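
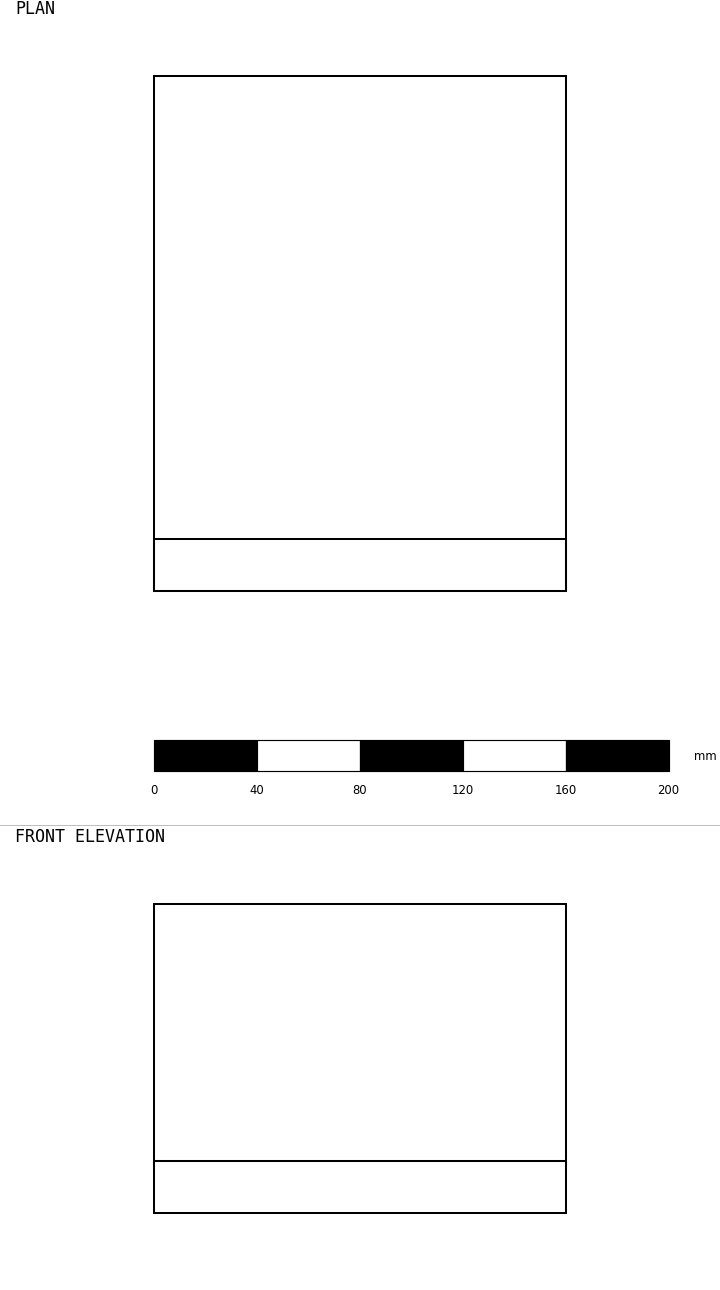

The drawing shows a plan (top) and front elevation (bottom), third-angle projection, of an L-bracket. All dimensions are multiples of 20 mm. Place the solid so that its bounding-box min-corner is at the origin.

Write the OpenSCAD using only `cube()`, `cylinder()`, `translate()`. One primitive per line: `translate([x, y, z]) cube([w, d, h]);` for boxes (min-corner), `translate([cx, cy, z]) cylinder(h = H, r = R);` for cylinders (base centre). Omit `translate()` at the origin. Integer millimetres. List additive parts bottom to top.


cube([160, 200, 20]);
translate([0, 0, 20]) cube([160, 20, 100]);


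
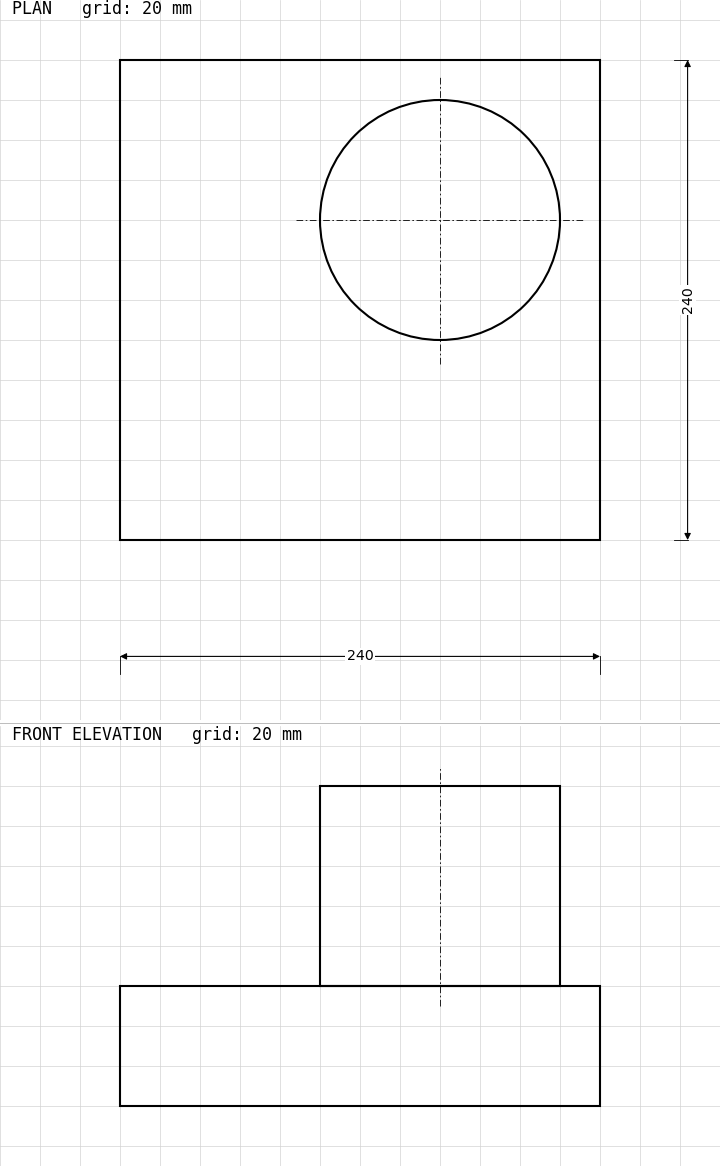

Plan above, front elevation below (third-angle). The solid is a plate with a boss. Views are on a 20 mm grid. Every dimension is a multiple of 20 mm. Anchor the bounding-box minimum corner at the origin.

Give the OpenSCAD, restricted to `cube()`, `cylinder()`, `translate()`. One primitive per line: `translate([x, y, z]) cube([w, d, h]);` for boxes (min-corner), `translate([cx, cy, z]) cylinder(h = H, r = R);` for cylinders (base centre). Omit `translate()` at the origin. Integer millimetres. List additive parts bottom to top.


cube([240, 240, 60]);
translate([160, 160, 60]) cylinder(h = 100, r = 60);


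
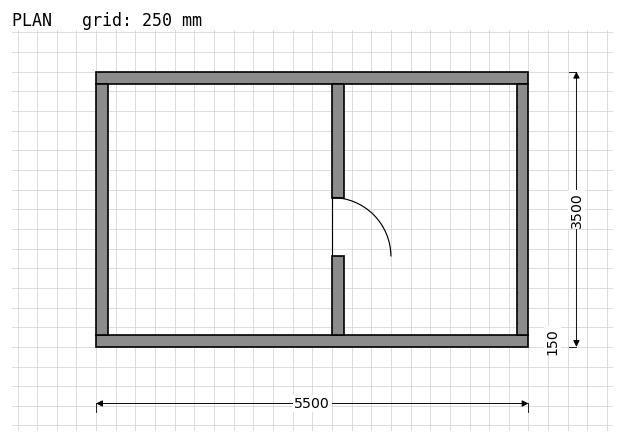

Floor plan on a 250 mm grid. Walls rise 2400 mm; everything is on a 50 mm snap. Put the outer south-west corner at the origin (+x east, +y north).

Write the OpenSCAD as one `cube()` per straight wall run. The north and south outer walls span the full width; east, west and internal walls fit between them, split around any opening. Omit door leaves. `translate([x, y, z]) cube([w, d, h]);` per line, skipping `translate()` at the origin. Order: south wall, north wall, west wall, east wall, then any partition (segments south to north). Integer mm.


cube([5500, 150, 2400]);
translate([0, 3350, 0]) cube([5500, 150, 2400]);
translate([0, 150, 0]) cube([150, 3200, 2400]);
translate([5350, 150, 0]) cube([150, 3200, 2400]);
translate([3000, 150, 0]) cube([150, 1000, 2400]);
translate([3000, 1900, 0]) cube([150, 1450, 2400]);


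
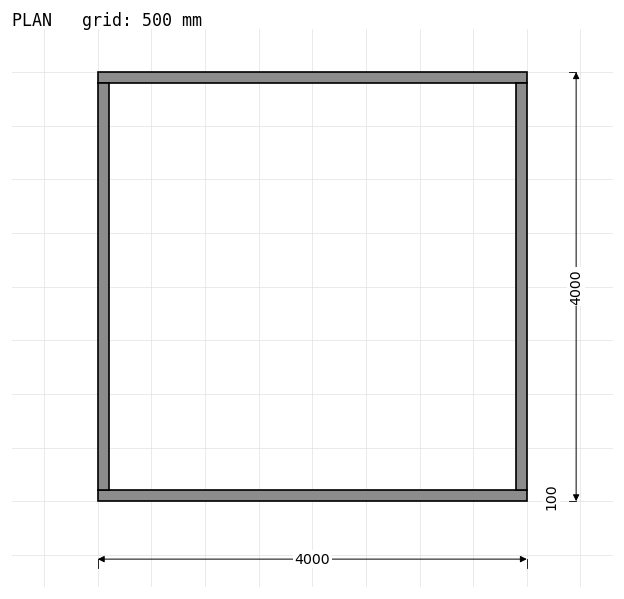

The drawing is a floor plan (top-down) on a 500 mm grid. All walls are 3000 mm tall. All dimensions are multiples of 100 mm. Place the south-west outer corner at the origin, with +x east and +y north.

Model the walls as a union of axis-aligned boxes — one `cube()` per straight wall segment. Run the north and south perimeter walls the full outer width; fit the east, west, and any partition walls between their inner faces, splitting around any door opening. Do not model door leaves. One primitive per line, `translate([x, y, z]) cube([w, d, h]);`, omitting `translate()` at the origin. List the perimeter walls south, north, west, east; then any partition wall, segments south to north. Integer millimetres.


cube([4000, 100, 3000]);
translate([0, 3900, 0]) cube([4000, 100, 3000]);
translate([0, 100, 0]) cube([100, 3800, 3000]);
translate([3900, 100, 0]) cube([100, 3800, 3000]);


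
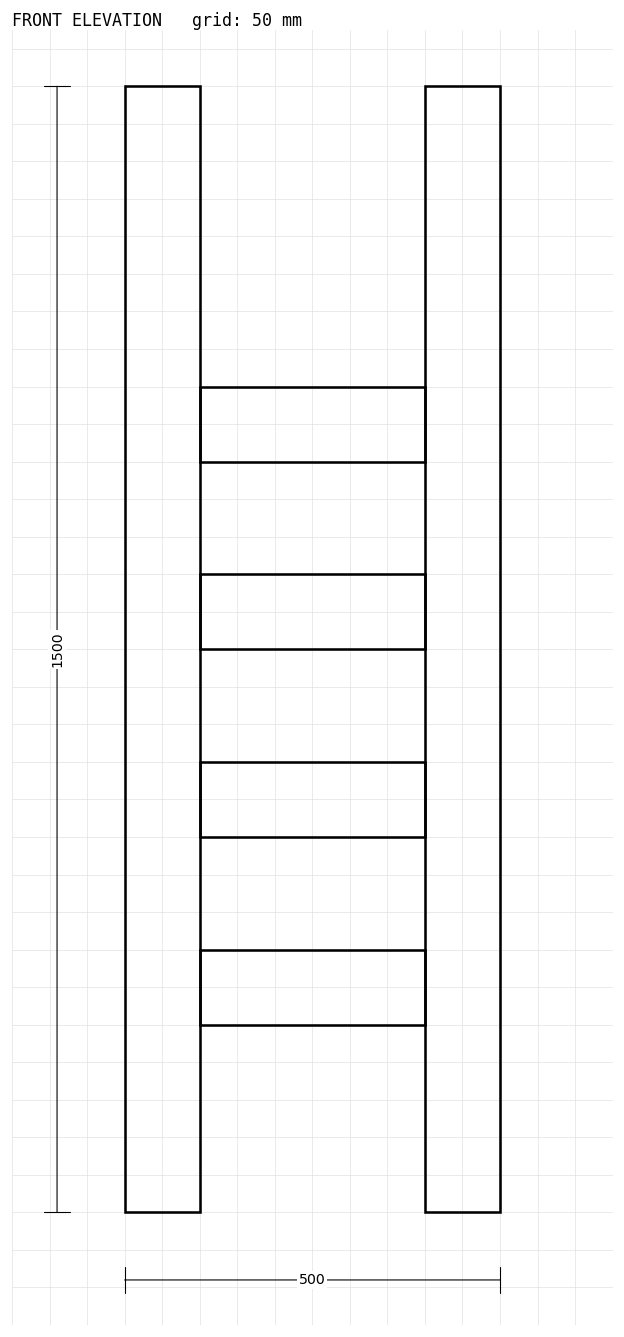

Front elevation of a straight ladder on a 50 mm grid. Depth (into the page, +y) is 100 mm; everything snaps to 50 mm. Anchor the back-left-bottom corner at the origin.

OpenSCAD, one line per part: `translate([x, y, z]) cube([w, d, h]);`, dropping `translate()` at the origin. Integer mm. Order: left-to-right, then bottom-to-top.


cube([100, 100, 1500]);
translate([100, 0, 250]) cube([300, 100, 100]);
translate([100, 0, 500]) cube([300, 100, 100]);
translate([100, 0, 750]) cube([300, 100, 100]);
translate([100, 0, 1000]) cube([300, 100, 100]);
translate([400, 0, 0]) cube([100, 100, 1500]);


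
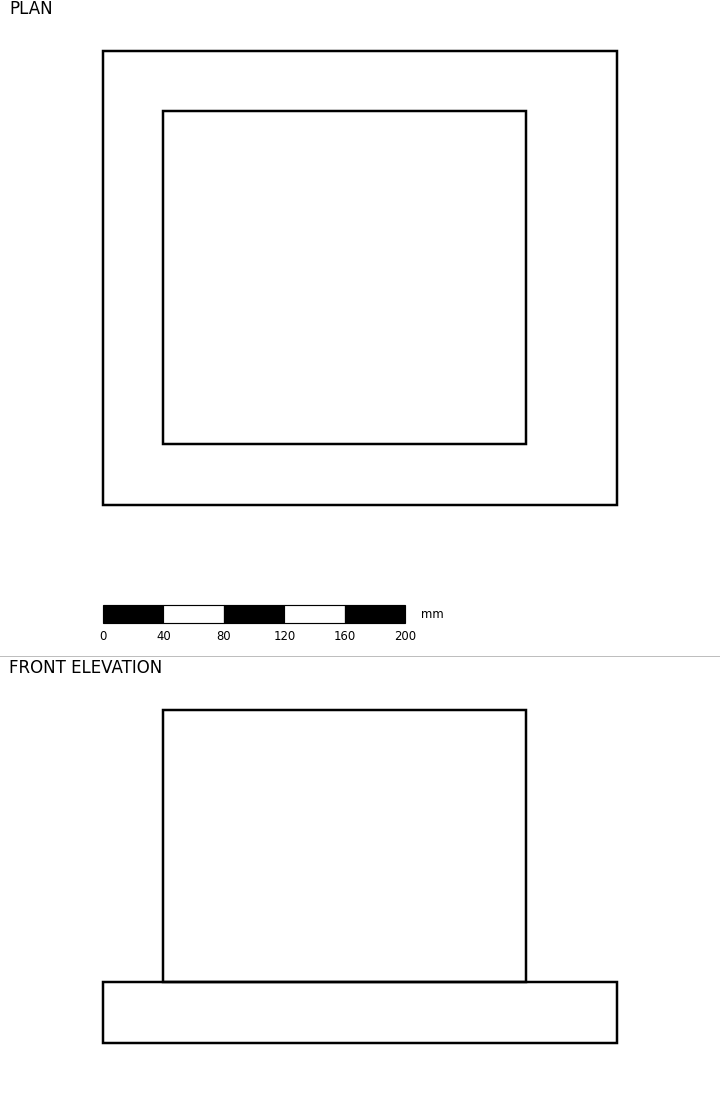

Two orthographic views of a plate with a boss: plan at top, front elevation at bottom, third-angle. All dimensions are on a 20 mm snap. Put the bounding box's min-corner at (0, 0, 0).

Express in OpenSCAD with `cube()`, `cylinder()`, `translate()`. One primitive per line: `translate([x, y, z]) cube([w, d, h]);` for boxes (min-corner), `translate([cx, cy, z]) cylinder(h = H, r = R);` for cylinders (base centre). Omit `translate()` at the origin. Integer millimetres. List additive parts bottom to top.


cube([340, 300, 40]);
translate([40, 40, 40]) cube([240, 220, 180]);


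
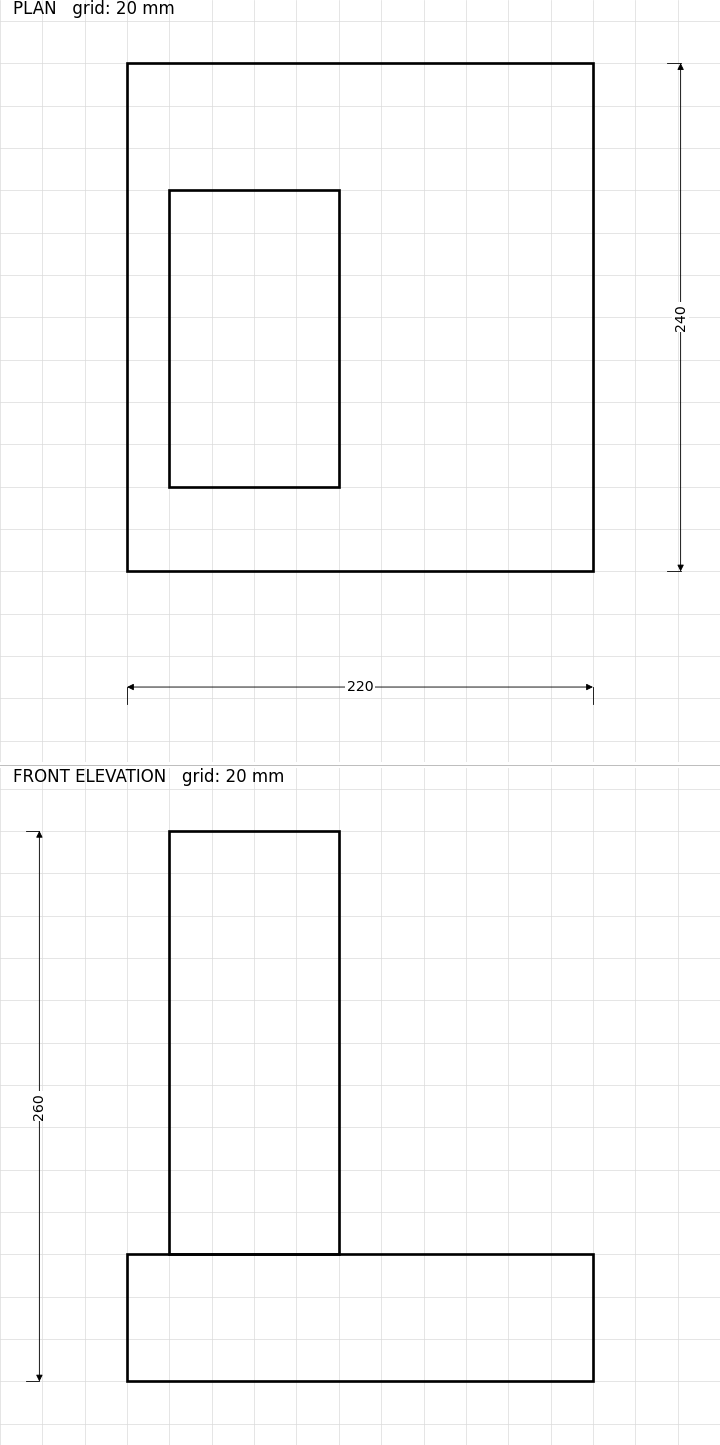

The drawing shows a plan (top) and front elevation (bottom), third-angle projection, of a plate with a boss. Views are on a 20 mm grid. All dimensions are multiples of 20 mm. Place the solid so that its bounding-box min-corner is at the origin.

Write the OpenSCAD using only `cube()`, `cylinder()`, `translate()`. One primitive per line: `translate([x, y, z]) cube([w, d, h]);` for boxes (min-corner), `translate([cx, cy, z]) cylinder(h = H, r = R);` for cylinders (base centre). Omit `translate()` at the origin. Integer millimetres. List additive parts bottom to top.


cube([220, 240, 60]);
translate([20, 40, 60]) cube([80, 140, 200]);


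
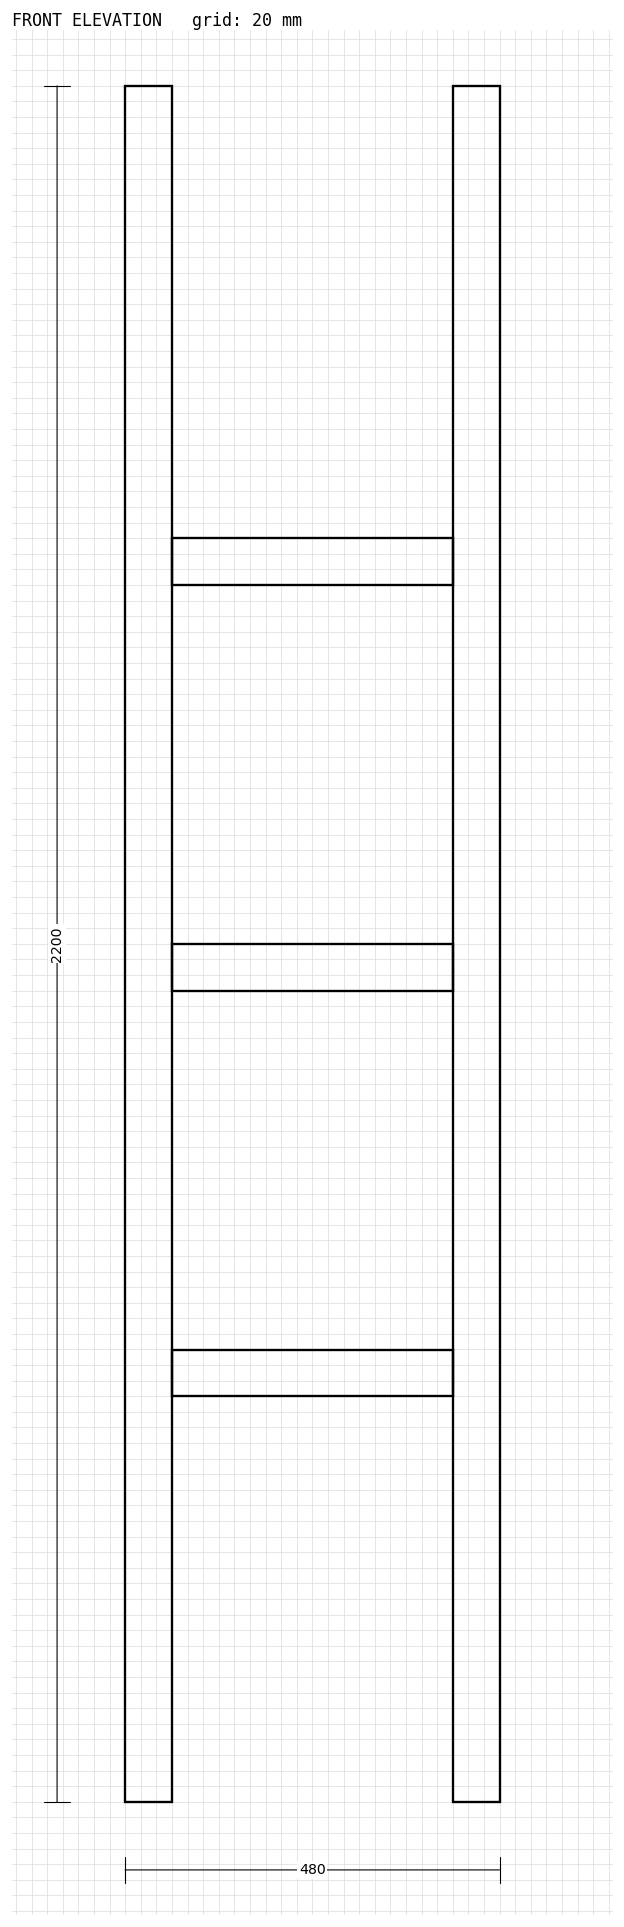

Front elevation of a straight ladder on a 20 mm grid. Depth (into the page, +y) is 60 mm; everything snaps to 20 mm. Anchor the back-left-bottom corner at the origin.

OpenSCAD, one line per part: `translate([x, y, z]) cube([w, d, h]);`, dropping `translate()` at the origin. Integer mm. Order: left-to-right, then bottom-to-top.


cube([60, 60, 2200]);
translate([60, 0, 520]) cube([360, 60, 60]);
translate([60, 0, 1040]) cube([360, 60, 60]);
translate([60, 0, 1560]) cube([360, 60, 60]);
translate([420, 0, 0]) cube([60, 60, 2200]);


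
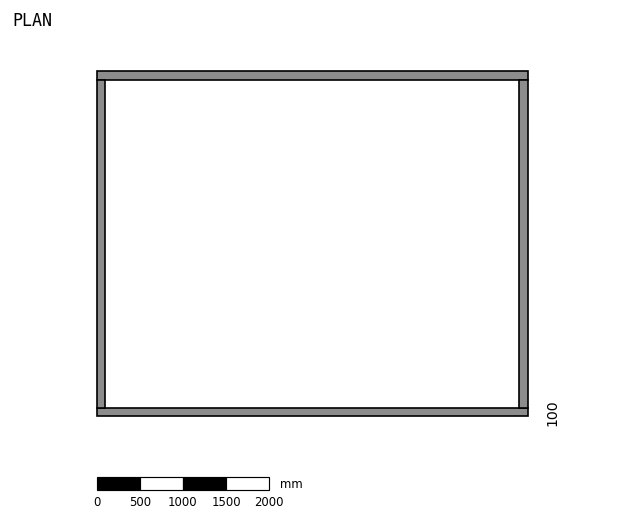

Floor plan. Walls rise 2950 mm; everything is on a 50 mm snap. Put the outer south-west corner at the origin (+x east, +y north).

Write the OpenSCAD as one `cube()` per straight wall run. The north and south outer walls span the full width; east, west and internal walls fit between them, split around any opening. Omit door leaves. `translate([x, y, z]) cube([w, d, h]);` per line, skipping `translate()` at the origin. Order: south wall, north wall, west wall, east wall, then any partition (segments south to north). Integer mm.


cube([5000, 100, 2950]);
translate([0, 3900, 0]) cube([5000, 100, 2950]);
translate([0, 100, 0]) cube([100, 3800, 2950]);
translate([4900, 100, 0]) cube([100, 3800, 2950]);


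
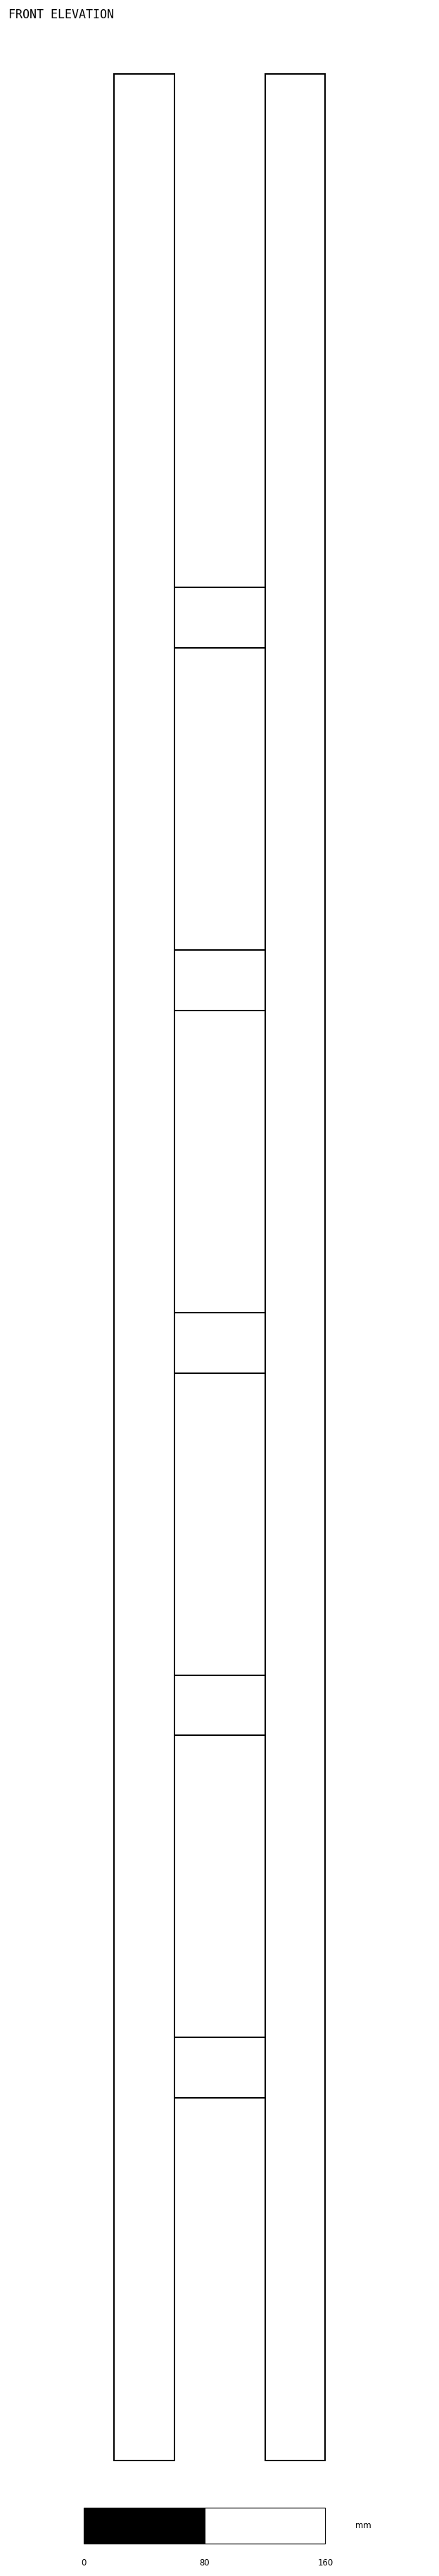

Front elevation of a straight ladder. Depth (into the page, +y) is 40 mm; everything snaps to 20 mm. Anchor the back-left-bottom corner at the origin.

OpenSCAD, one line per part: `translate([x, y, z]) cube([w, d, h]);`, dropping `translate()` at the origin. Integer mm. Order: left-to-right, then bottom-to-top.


cube([40, 40, 1580]);
translate([40, 0, 240]) cube([60, 40, 40]);
translate([40, 0, 480]) cube([60, 40, 40]);
translate([40, 0, 720]) cube([60, 40, 40]);
translate([40, 0, 960]) cube([60, 40, 40]);
translate([40, 0, 1200]) cube([60, 40, 40]);
translate([100, 0, 0]) cube([40, 40, 1580]);


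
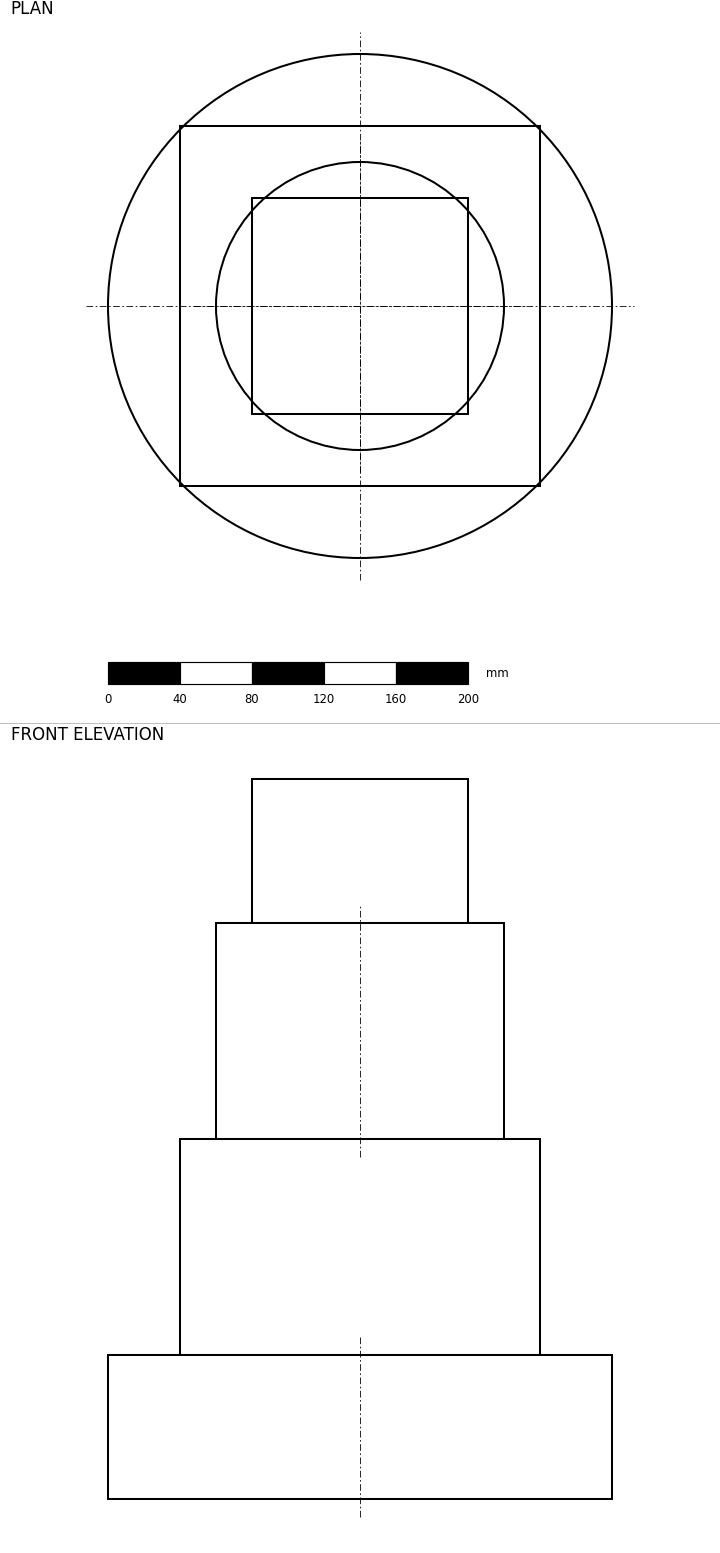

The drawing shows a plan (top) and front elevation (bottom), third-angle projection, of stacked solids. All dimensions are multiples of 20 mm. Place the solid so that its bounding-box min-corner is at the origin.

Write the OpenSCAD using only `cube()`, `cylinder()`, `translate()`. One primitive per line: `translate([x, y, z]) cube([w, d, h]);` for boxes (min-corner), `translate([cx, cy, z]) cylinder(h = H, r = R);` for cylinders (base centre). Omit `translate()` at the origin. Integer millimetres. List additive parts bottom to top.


translate([140, 140, 0]) cylinder(h = 80, r = 140);
translate([40, 40, 80]) cube([200, 200, 120]);
translate([140, 140, 200]) cylinder(h = 120, r = 80);
translate([80, 80, 320]) cube([120, 120, 80]);


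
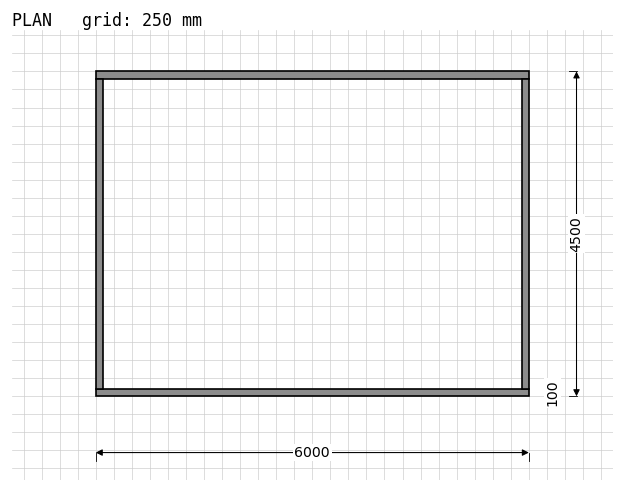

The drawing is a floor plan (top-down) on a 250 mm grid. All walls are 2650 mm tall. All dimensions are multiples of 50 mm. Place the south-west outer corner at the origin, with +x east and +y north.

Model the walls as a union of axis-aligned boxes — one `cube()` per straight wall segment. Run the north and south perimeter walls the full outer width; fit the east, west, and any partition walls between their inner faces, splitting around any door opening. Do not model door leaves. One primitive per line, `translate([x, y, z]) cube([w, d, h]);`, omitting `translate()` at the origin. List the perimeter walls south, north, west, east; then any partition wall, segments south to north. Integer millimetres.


cube([6000, 100, 2650]);
translate([0, 4400, 0]) cube([6000, 100, 2650]);
translate([0, 100, 0]) cube([100, 4300, 2650]);
translate([5900, 100, 0]) cube([100, 4300, 2650]);


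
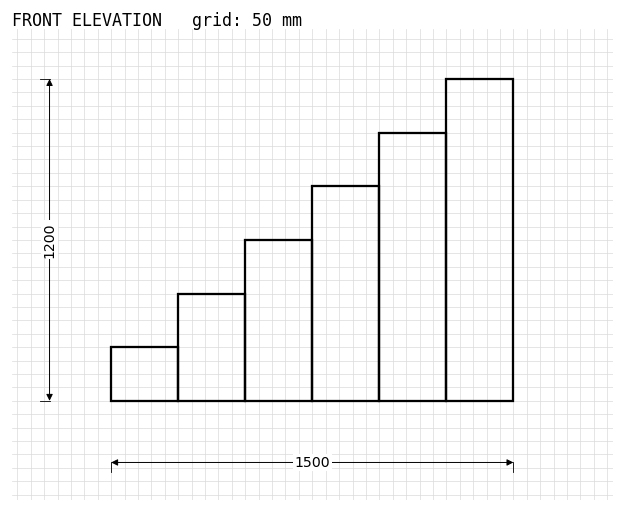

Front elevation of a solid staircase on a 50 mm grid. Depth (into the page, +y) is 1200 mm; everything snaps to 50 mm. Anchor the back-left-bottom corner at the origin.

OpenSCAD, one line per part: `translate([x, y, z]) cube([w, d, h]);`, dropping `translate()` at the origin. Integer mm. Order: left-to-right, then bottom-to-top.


cube([250, 1200, 200]);
translate([250, 0, 0]) cube([250, 1200, 400]);
translate([500, 0, 0]) cube([250, 1200, 600]);
translate([750, 0, 0]) cube([250, 1200, 800]);
translate([1000, 0, 0]) cube([250, 1200, 1000]);
translate([1250, 0, 0]) cube([250, 1200, 1200]);


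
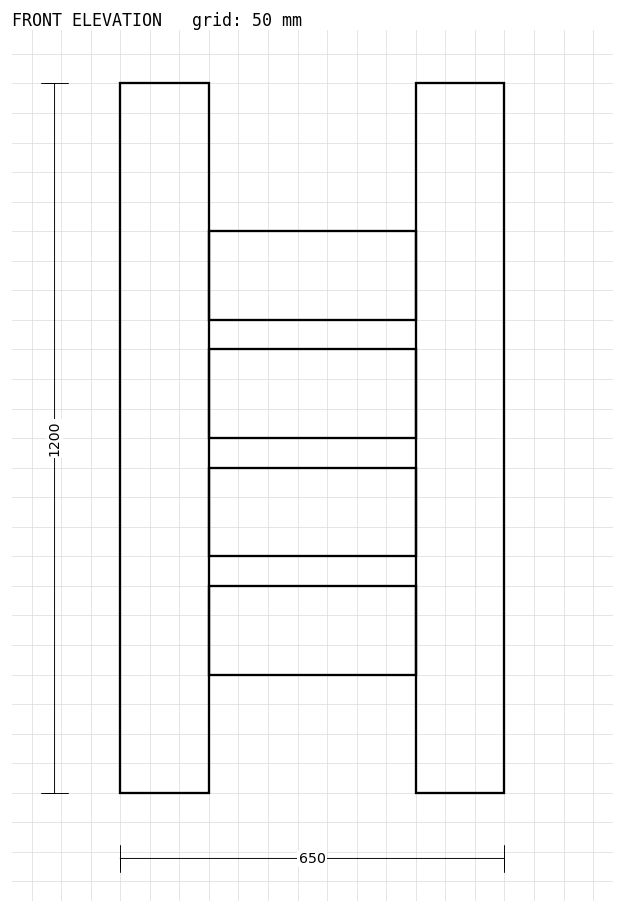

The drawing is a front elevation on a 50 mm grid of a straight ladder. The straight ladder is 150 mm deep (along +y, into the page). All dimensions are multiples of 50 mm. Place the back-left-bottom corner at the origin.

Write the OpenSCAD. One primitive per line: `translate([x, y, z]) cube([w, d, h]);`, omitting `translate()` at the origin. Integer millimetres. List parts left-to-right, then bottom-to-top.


cube([150, 150, 1200]);
translate([150, 0, 200]) cube([350, 150, 150]);
translate([150, 0, 400]) cube([350, 150, 150]);
translate([150, 0, 600]) cube([350, 150, 150]);
translate([150, 0, 800]) cube([350, 150, 150]);
translate([500, 0, 0]) cube([150, 150, 1200]);


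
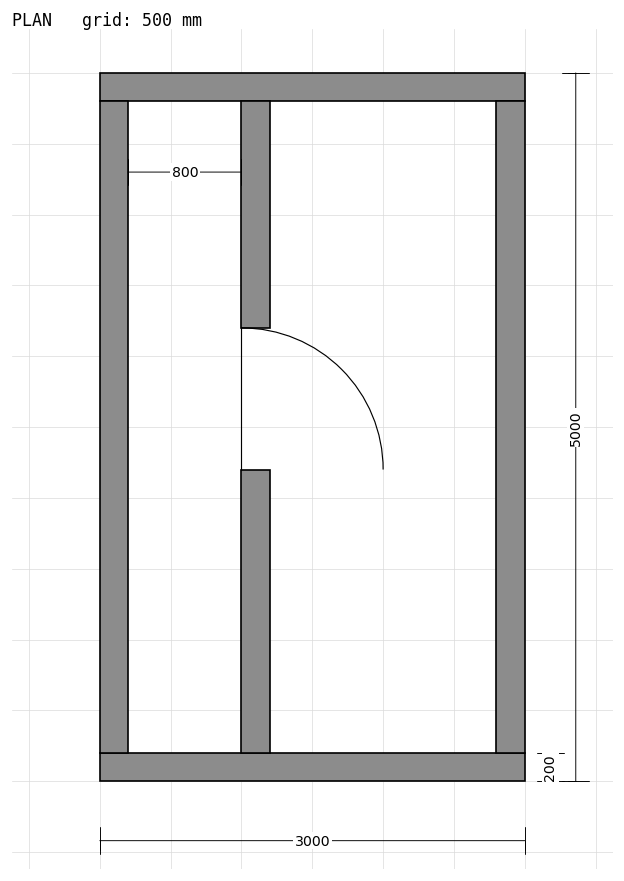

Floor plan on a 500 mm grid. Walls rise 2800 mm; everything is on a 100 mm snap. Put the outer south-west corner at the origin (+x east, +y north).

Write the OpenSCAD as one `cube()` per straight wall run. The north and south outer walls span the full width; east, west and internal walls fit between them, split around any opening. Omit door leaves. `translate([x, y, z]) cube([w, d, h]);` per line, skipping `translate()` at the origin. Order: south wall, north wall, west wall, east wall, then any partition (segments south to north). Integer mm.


cube([3000, 200, 2800]);
translate([0, 4800, 0]) cube([3000, 200, 2800]);
translate([0, 200, 0]) cube([200, 4600, 2800]);
translate([2800, 200, 0]) cube([200, 4600, 2800]);
translate([1000, 200, 0]) cube([200, 2000, 2800]);
translate([1000, 3200, 0]) cube([200, 1600, 2800]);


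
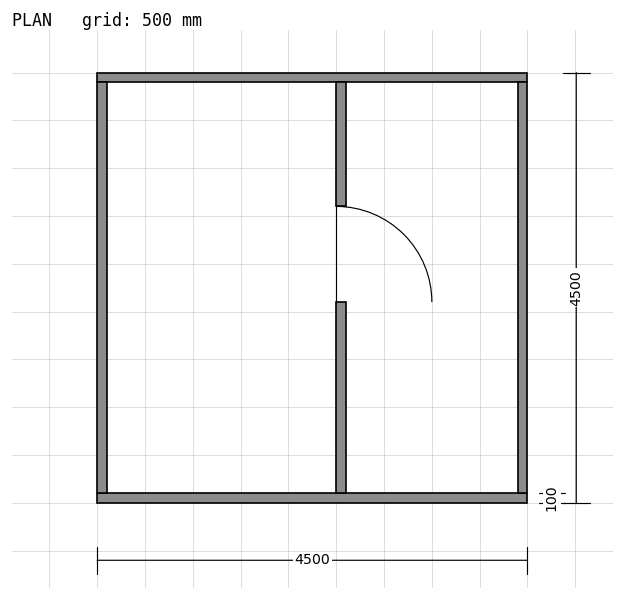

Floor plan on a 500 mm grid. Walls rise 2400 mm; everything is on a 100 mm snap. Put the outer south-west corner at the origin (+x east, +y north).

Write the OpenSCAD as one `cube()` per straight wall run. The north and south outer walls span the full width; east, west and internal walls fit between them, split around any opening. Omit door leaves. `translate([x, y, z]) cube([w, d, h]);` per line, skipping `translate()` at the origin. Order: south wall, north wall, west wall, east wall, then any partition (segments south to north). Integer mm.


cube([4500, 100, 2400]);
translate([0, 4400, 0]) cube([4500, 100, 2400]);
translate([0, 100, 0]) cube([100, 4300, 2400]);
translate([4400, 100, 0]) cube([100, 4300, 2400]);
translate([2500, 100, 0]) cube([100, 2000, 2400]);
translate([2500, 3100, 0]) cube([100, 1300, 2400]);


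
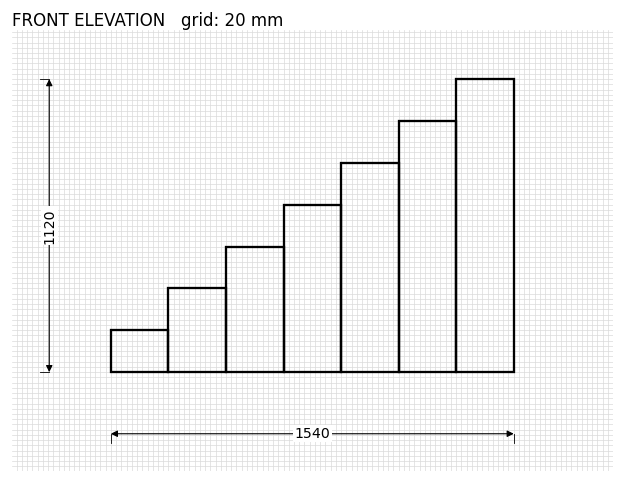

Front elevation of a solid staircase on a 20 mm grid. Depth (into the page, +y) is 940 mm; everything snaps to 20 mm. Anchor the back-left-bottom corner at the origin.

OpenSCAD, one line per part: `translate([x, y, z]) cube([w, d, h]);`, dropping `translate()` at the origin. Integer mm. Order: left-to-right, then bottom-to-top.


cube([220, 940, 160]);
translate([220, 0, 0]) cube([220, 940, 320]);
translate([440, 0, 0]) cube([220, 940, 480]);
translate([660, 0, 0]) cube([220, 940, 640]);
translate([880, 0, 0]) cube([220, 940, 800]);
translate([1100, 0, 0]) cube([220, 940, 960]);
translate([1320, 0, 0]) cube([220, 940, 1120]);


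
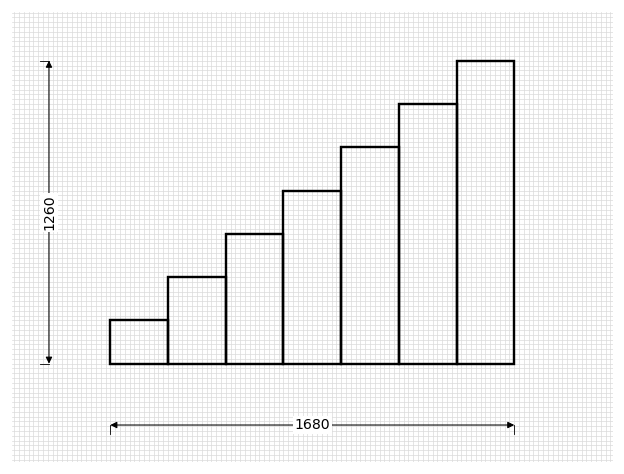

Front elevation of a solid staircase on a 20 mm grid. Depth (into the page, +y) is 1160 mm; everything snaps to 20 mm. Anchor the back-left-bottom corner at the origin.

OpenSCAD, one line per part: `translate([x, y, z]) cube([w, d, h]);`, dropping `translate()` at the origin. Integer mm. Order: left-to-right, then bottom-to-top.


cube([240, 1160, 180]);
translate([240, 0, 0]) cube([240, 1160, 360]);
translate([480, 0, 0]) cube([240, 1160, 540]);
translate([720, 0, 0]) cube([240, 1160, 720]);
translate([960, 0, 0]) cube([240, 1160, 900]);
translate([1200, 0, 0]) cube([240, 1160, 1080]);
translate([1440, 0, 0]) cube([240, 1160, 1260]);


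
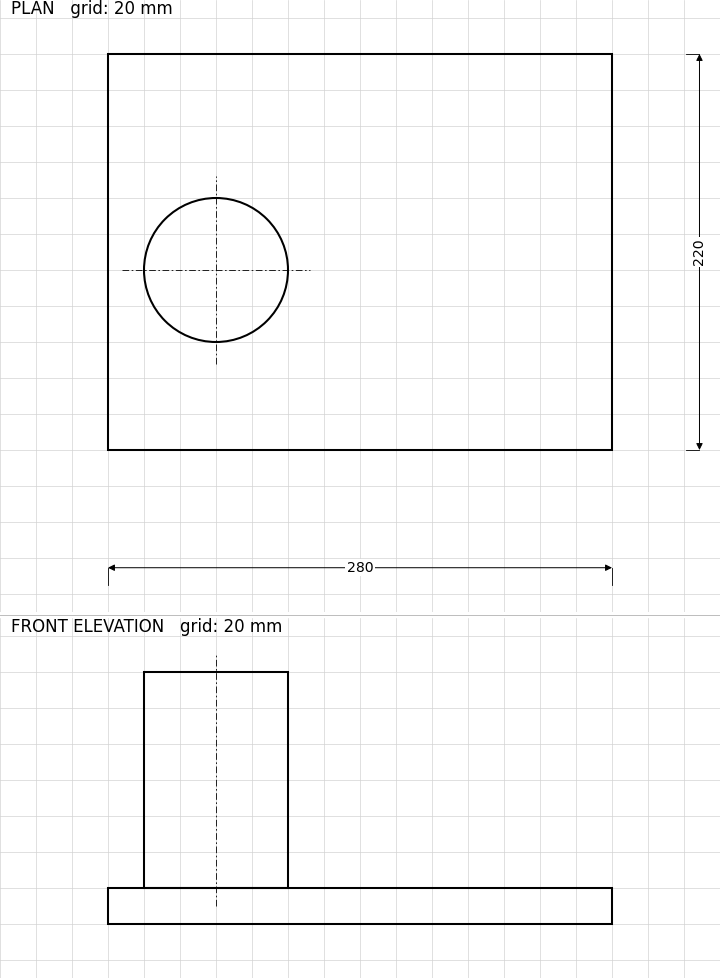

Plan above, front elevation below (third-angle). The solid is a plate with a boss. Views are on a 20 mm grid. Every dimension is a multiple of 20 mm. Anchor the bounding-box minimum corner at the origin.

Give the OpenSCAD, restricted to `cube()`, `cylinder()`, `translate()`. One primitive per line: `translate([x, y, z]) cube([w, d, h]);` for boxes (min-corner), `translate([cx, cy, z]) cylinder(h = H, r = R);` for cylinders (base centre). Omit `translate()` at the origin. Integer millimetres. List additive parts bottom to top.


cube([280, 220, 20]);
translate([60, 100, 20]) cylinder(h = 120, r = 40);


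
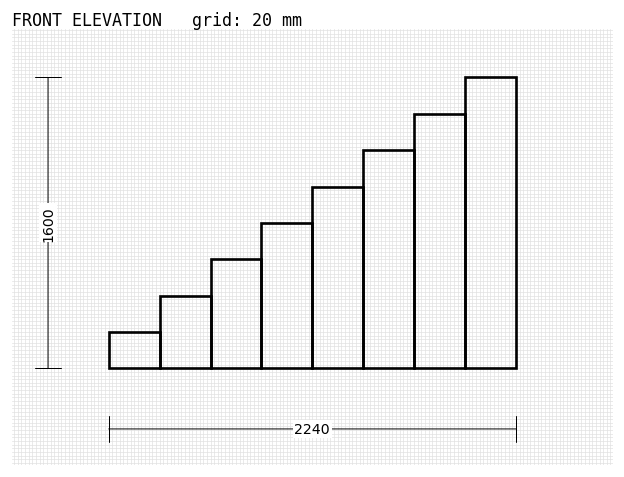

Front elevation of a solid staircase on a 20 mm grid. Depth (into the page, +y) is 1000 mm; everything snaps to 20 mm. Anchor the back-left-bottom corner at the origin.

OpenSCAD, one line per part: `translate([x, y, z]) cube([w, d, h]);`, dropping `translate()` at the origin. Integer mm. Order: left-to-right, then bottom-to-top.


cube([280, 1000, 200]);
translate([280, 0, 0]) cube([280, 1000, 400]);
translate([560, 0, 0]) cube([280, 1000, 600]);
translate([840, 0, 0]) cube([280, 1000, 800]);
translate([1120, 0, 0]) cube([280, 1000, 1000]);
translate([1400, 0, 0]) cube([280, 1000, 1200]);
translate([1680, 0, 0]) cube([280, 1000, 1400]);
translate([1960, 0, 0]) cube([280, 1000, 1600]);


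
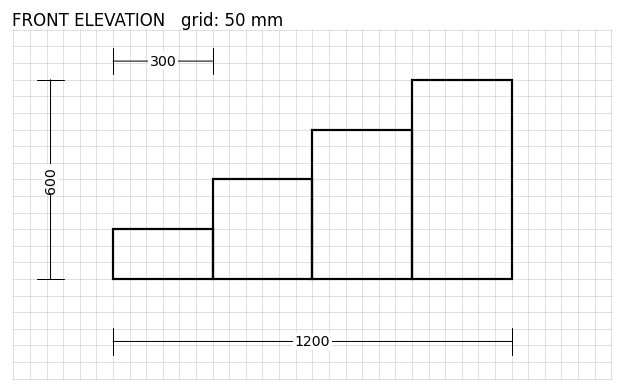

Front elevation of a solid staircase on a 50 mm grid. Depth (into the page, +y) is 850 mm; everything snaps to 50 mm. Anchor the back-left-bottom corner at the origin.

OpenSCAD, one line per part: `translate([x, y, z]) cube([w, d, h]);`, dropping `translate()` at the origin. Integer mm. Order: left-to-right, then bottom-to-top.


cube([300, 850, 150]);
translate([300, 0, 0]) cube([300, 850, 300]);
translate([600, 0, 0]) cube([300, 850, 450]);
translate([900, 0, 0]) cube([300, 850, 600]);


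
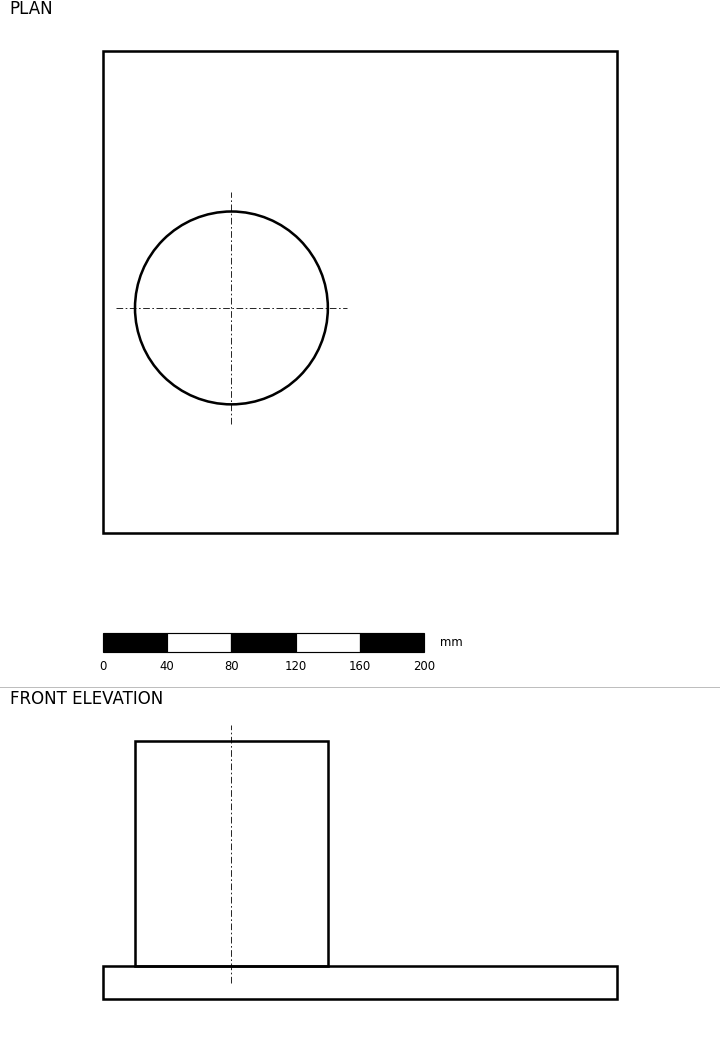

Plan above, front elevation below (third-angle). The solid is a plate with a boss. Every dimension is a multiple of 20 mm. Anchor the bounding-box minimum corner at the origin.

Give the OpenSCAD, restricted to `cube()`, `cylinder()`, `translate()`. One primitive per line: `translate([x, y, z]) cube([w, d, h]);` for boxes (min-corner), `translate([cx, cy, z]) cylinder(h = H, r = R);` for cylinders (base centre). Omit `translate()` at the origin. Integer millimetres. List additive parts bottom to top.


cube([320, 300, 20]);
translate([80, 140, 20]) cylinder(h = 140, r = 60);


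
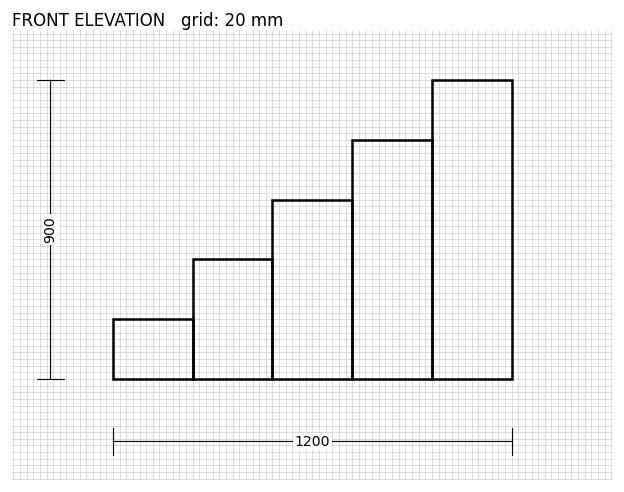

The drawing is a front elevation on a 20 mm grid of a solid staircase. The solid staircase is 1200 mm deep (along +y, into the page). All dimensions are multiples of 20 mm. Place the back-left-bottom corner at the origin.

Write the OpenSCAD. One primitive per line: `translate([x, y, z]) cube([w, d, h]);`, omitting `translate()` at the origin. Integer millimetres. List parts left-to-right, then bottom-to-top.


cube([240, 1200, 180]);
translate([240, 0, 0]) cube([240, 1200, 360]);
translate([480, 0, 0]) cube([240, 1200, 540]);
translate([720, 0, 0]) cube([240, 1200, 720]);
translate([960, 0, 0]) cube([240, 1200, 900]);


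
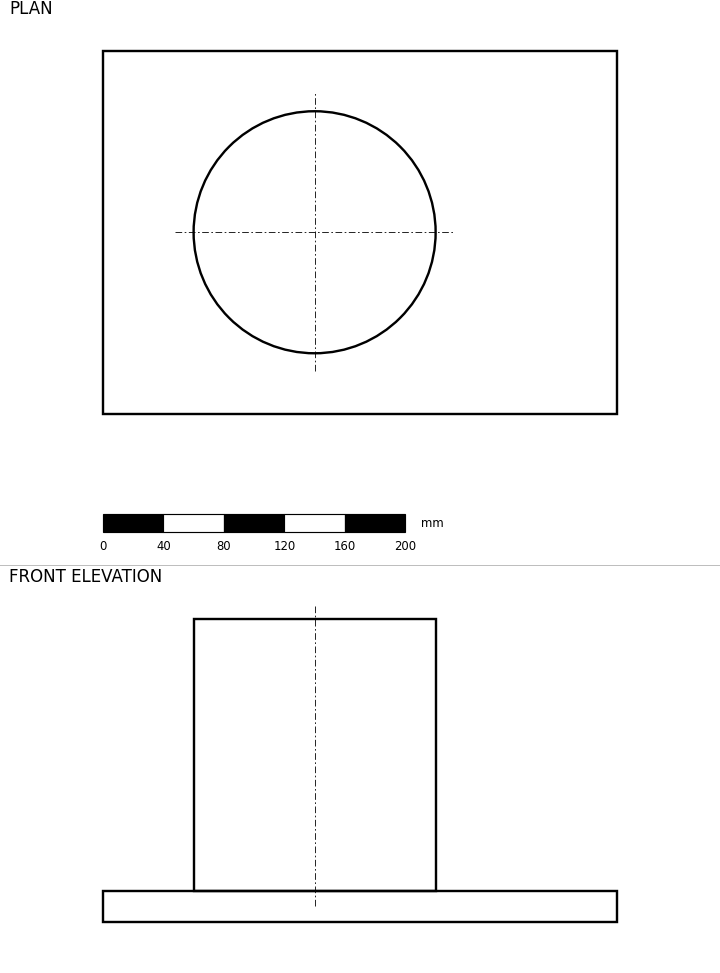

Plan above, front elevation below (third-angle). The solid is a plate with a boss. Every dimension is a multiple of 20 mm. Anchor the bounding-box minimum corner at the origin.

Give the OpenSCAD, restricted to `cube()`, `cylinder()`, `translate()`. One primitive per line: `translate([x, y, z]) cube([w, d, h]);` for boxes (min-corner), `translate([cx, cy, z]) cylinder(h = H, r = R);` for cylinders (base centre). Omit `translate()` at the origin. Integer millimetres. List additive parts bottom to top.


cube([340, 240, 20]);
translate([140, 120, 20]) cylinder(h = 180, r = 80);


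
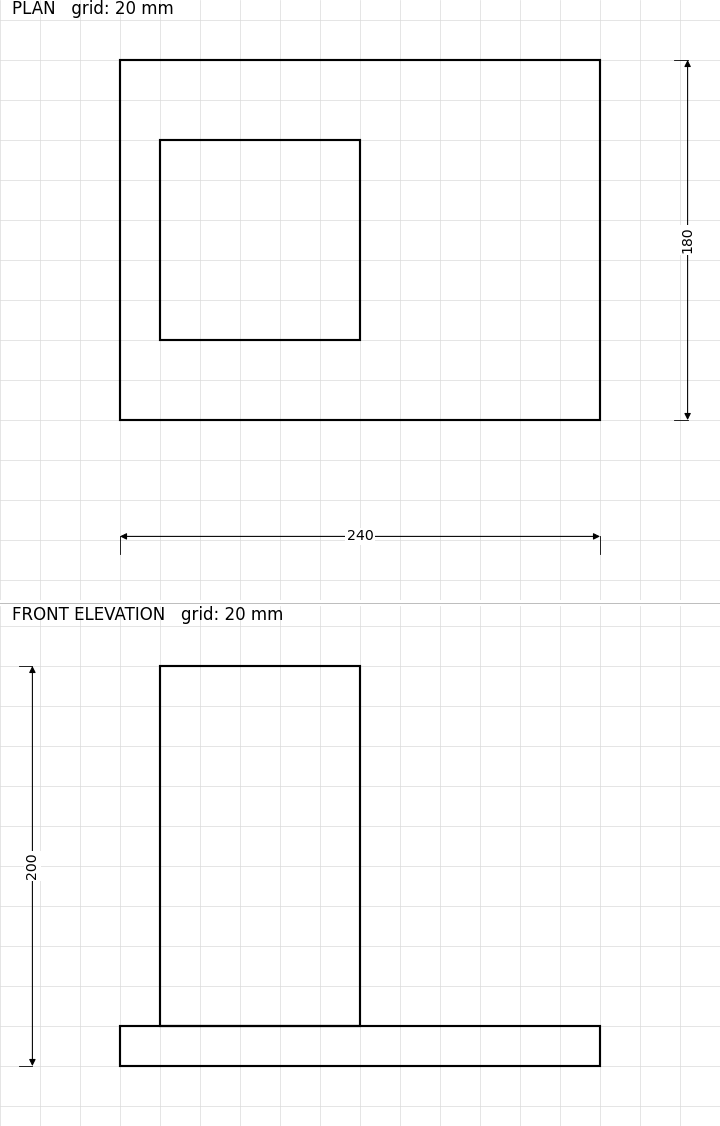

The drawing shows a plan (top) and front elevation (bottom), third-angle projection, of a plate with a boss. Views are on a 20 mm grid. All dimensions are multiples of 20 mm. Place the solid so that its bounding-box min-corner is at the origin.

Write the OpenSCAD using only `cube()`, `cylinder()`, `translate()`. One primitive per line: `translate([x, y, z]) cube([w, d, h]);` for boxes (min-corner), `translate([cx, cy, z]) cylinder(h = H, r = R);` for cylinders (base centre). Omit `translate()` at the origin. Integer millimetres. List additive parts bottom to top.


cube([240, 180, 20]);
translate([20, 40, 20]) cube([100, 100, 180]);


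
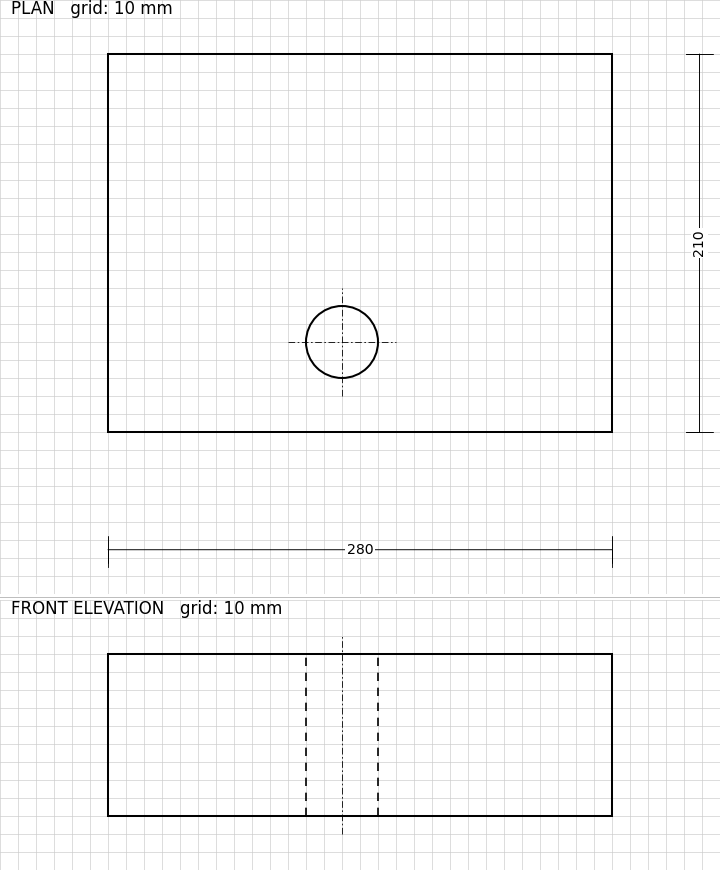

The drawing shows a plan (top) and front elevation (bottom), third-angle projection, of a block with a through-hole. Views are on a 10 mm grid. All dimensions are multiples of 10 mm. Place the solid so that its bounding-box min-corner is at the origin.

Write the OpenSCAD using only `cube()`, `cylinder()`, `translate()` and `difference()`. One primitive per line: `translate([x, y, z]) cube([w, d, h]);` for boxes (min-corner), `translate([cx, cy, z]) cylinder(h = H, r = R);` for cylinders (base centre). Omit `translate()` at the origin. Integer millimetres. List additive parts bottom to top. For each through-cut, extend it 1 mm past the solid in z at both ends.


difference() {
  cube([280, 210, 90]);
  translate([130, 50, -1]) cylinder(h = 92, r = 20);
}


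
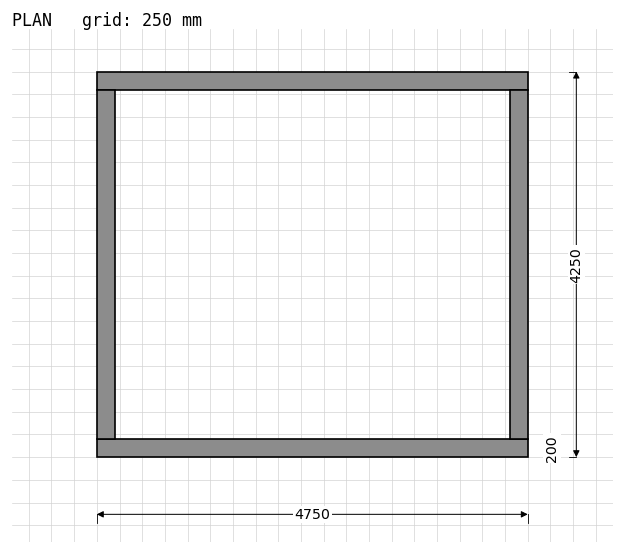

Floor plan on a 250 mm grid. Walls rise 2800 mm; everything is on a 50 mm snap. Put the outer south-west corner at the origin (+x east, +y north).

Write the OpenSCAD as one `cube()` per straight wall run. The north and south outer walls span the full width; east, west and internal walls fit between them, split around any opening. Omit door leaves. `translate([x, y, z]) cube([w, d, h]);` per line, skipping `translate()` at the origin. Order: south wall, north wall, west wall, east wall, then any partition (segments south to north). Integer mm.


cube([4750, 200, 2800]);
translate([0, 4050, 0]) cube([4750, 200, 2800]);
translate([0, 200, 0]) cube([200, 3850, 2800]);
translate([4550, 200, 0]) cube([200, 3850, 2800]);


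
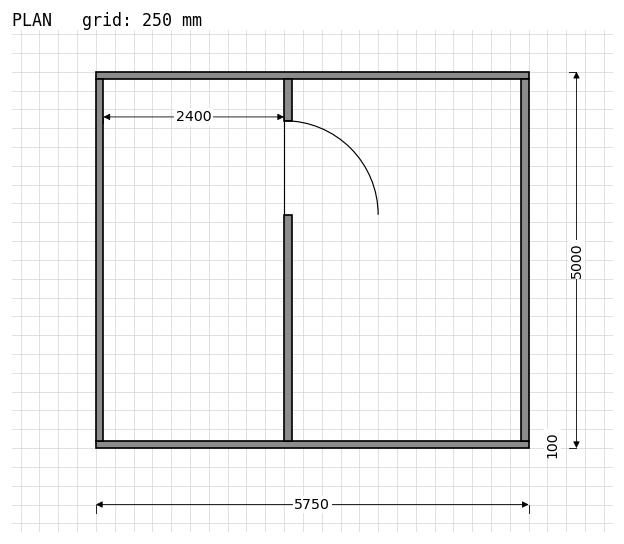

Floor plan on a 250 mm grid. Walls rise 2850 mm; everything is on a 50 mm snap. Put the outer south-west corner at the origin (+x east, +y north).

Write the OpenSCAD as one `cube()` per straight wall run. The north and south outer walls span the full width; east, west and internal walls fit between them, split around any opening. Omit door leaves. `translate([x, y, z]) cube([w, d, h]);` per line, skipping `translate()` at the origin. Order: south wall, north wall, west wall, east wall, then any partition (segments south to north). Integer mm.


cube([5750, 100, 2850]);
translate([0, 4900, 0]) cube([5750, 100, 2850]);
translate([0, 100, 0]) cube([100, 4800, 2850]);
translate([5650, 100, 0]) cube([100, 4800, 2850]);
translate([2500, 100, 0]) cube([100, 3000, 2850]);
translate([2500, 4350, 0]) cube([100, 550, 2850]);


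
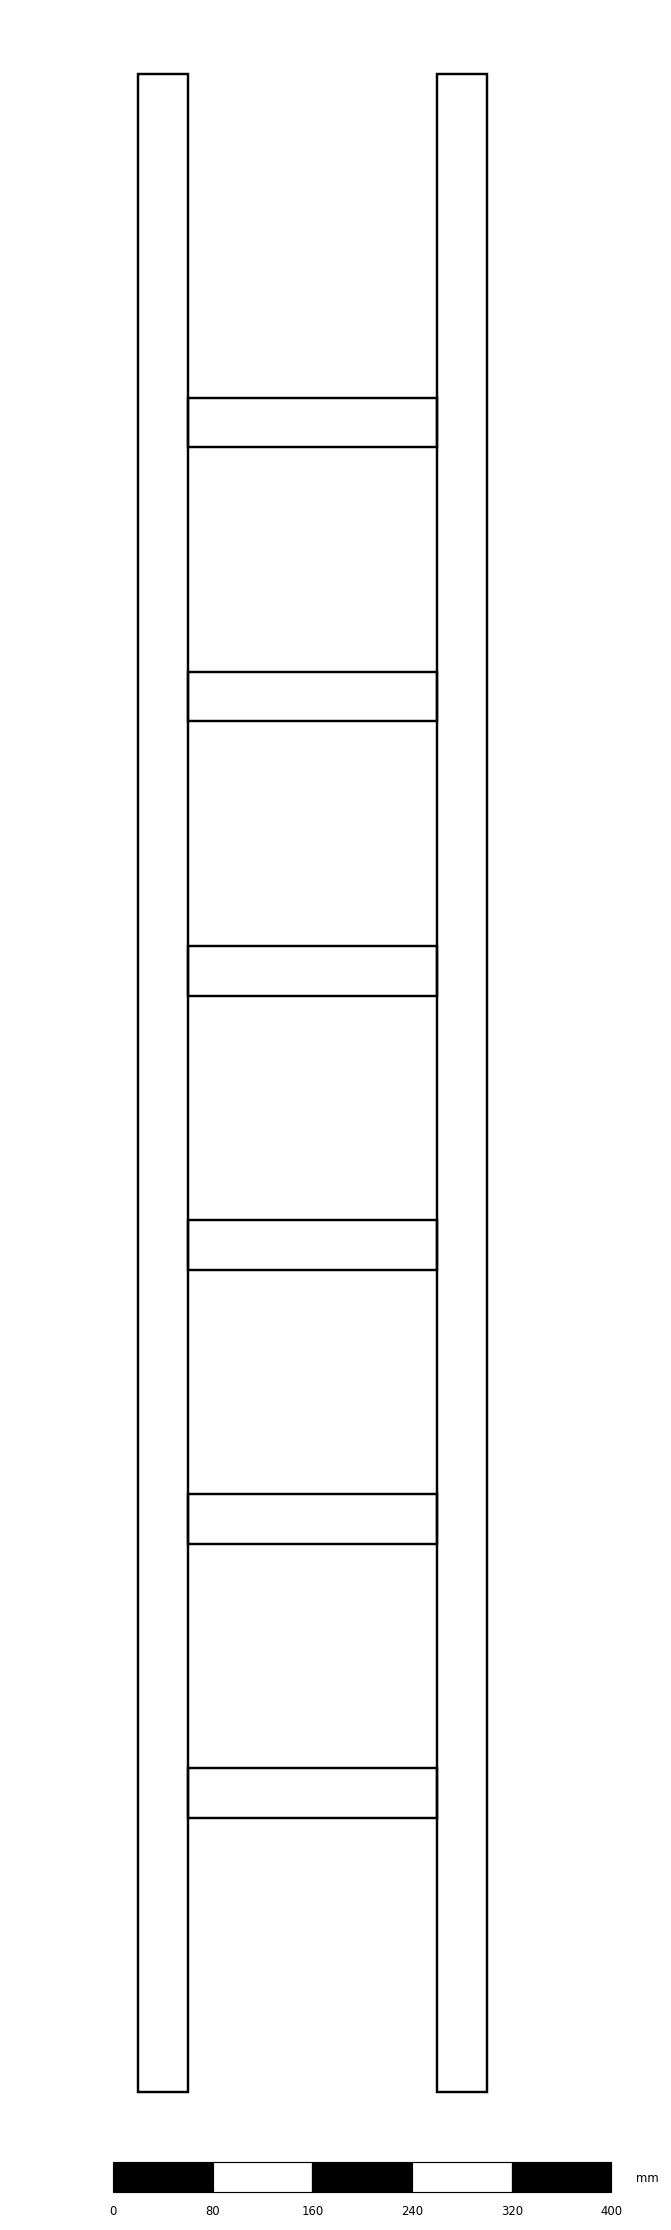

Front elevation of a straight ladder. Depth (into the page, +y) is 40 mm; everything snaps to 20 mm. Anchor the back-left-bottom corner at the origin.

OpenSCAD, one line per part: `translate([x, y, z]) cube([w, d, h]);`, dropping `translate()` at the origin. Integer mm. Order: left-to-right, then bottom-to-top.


cube([40, 40, 1620]);
translate([40, 0, 220]) cube([200, 40, 40]);
translate([40, 0, 440]) cube([200, 40, 40]);
translate([40, 0, 660]) cube([200, 40, 40]);
translate([40, 0, 880]) cube([200, 40, 40]);
translate([40, 0, 1100]) cube([200, 40, 40]);
translate([40, 0, 1320]) cube([200, 40, 40]);
translate([240, 0, 0]) cube([40, 40, 1620]);


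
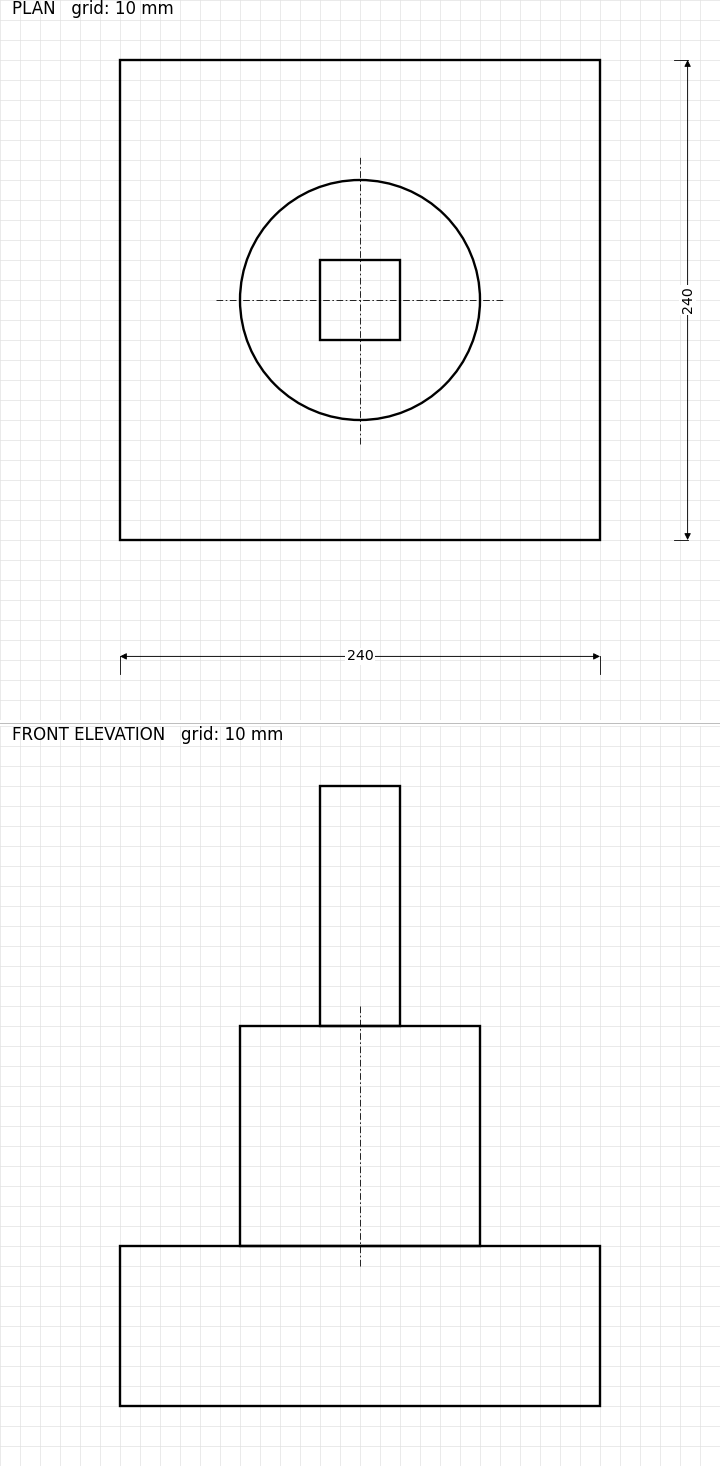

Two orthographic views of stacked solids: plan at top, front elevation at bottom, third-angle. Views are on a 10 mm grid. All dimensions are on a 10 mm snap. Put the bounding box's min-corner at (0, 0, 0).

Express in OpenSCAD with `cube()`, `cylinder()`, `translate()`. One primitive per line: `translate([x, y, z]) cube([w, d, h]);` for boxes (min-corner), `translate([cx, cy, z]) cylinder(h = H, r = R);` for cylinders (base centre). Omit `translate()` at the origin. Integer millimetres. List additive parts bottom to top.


cube([240, 240, 80]);
translate([120, 120, 80]) cylinder(h = 110, r = 60);
translate([100, 100, 190]) cube([40, 40, 120]);


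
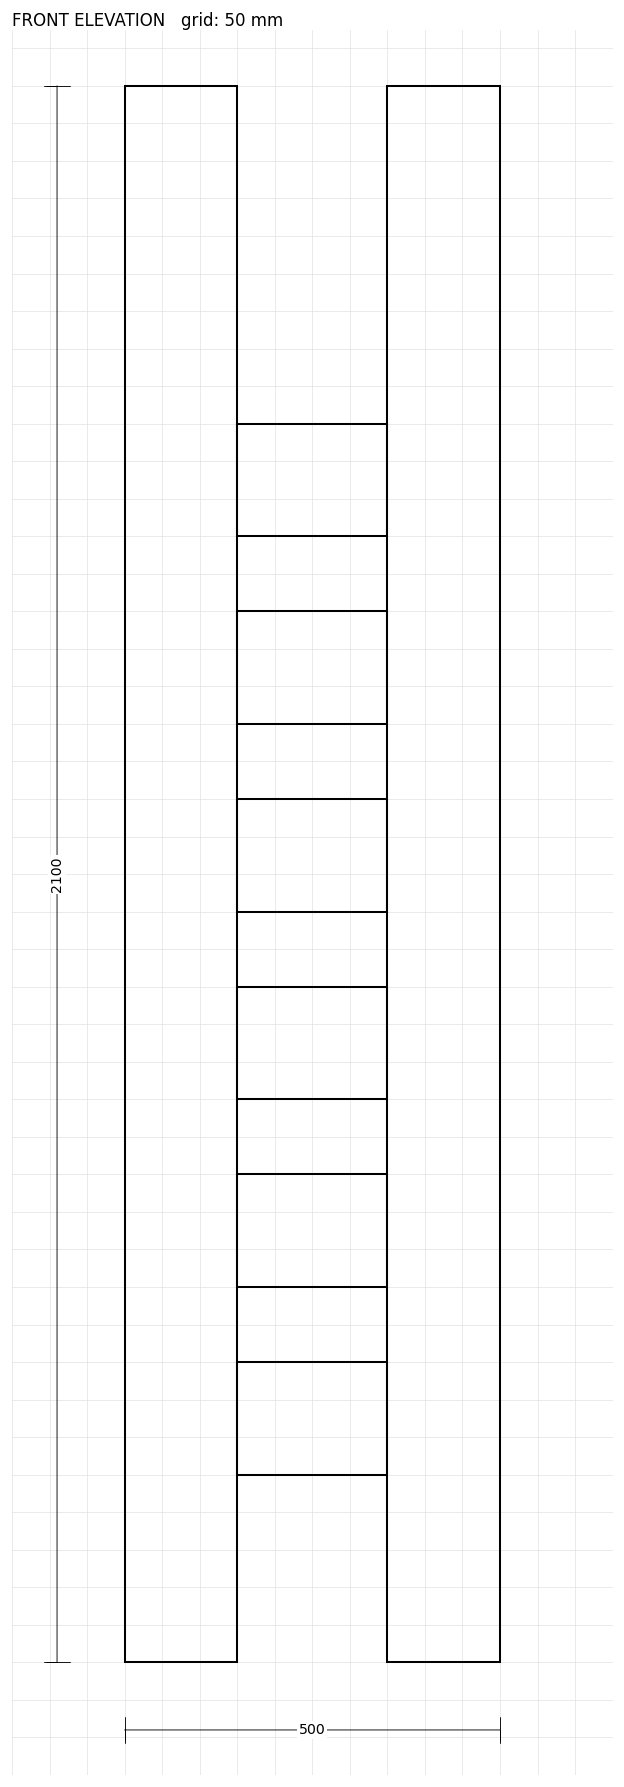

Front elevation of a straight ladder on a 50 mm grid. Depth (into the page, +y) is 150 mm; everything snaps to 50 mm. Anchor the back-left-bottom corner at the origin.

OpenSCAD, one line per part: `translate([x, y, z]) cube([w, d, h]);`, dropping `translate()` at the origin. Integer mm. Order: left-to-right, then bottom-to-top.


cube([150, 150, 2100]);
translate([150, 0, 250]) cube([200, 150, 150]);
translate([150, 0, 500]) cube([200, 150, 150]);
translate([150, 0, 750]) cube([200, 150, 150]);
translate([150, 0, 1000]) cube([200, 150, 150]);
translate([150, 0, 1250]) cube([200, 150, 150]);
translate([150, 0, 1500]) cube([200, 150, 150]);
translate([350, 0, 0]) cube([150, 150, 2100]);


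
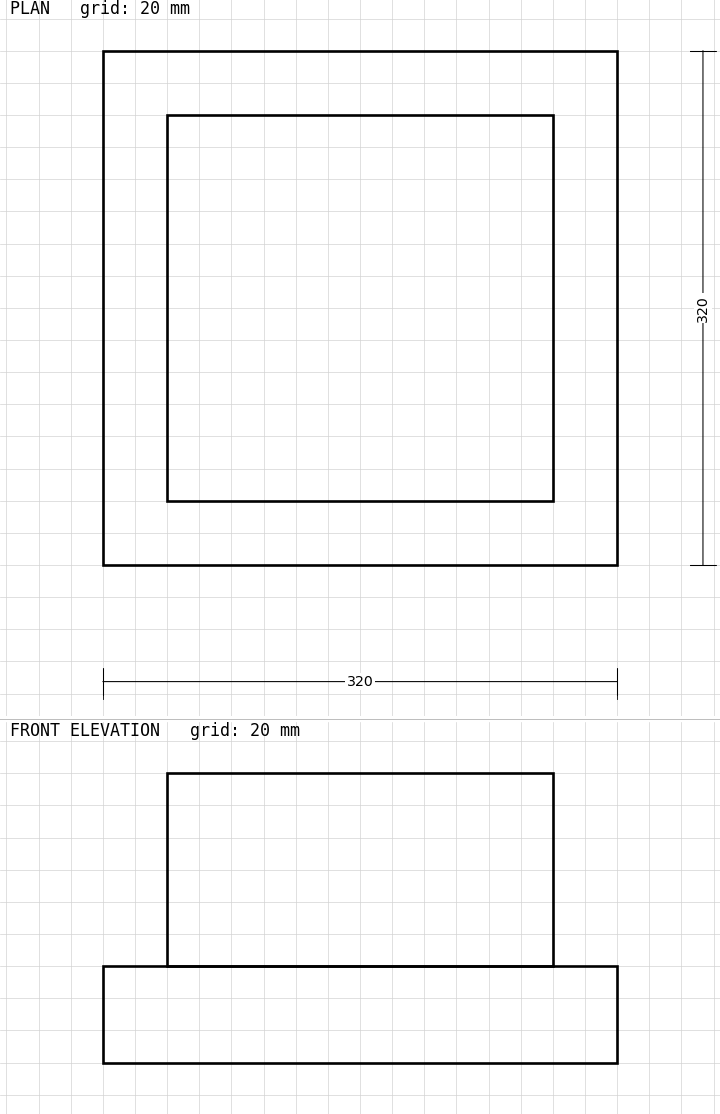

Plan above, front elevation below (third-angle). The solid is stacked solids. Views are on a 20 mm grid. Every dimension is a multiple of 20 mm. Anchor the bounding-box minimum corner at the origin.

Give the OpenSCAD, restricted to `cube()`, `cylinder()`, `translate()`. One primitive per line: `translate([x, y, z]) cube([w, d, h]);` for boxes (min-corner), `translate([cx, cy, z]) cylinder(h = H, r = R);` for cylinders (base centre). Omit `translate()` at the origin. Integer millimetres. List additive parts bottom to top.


cube([320, 320, 60]);
translate([40, 40, 60]) cube([240, 240, 120]);


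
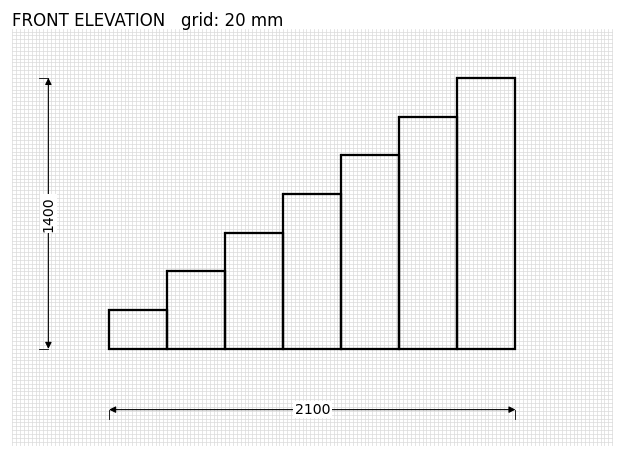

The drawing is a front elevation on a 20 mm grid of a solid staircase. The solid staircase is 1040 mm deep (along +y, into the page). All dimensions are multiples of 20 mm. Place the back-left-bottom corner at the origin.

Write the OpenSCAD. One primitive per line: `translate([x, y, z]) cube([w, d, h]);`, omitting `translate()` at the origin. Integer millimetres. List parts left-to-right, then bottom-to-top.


cube([300, 1040, 200]);
translate([300, 0, 0]) cube([300, 1040, 400]);
translate([600, 0, 0]) cube([300, 1040, 600]);
translate([900, 0, 0]) cube([300, 1040, 800]);
translate([1200, 0, 0]) cube([300, 1040, 1000]);
translate([1500, 0, 0]) cube([300, 1040, 1200]);
translate([1800, 0, 0]) cube([300, 1040, 1400]);


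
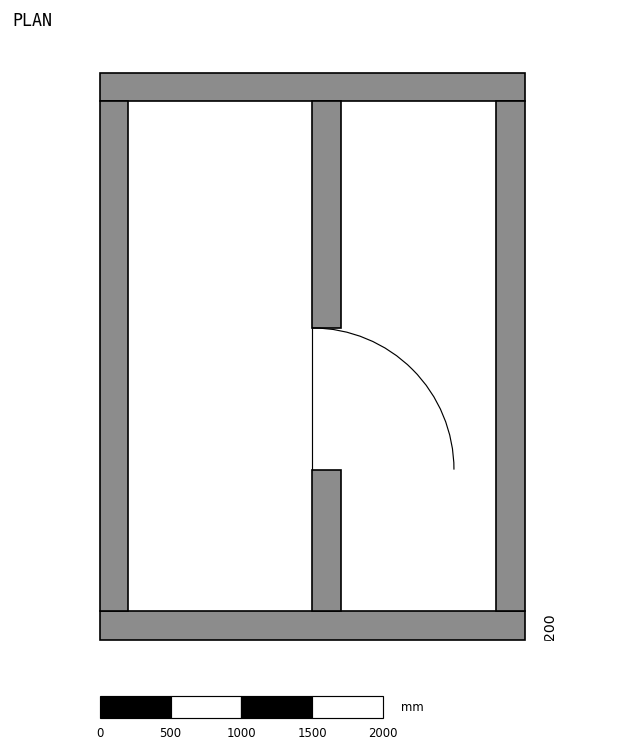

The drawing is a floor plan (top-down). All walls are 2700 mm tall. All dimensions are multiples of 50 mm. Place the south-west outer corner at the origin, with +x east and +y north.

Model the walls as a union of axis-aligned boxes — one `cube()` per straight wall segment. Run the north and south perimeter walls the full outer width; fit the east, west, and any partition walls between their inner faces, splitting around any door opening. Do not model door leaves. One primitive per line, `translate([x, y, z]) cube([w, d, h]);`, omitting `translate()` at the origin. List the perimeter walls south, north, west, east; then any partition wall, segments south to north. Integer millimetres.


cube([3000, 200, 2700]);
translate([0, 3800, 0]) cube([3000, 200, 2700]);
translate([0, 200, 0]) cube([200, 3600, 2700]);
translate([2800, 200, 0]) cube([200, 3600, 2700]);
translate([1500, 200, 0]) cube([200, 1000, 2700]);
translate([1500, 2200, 0]) cube([200, 1600, 2700]);


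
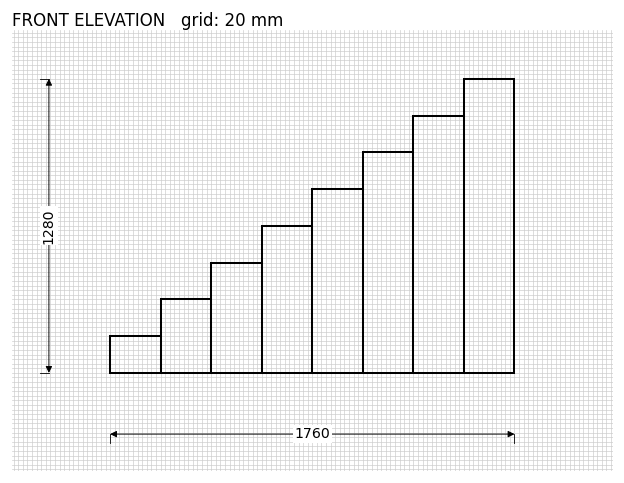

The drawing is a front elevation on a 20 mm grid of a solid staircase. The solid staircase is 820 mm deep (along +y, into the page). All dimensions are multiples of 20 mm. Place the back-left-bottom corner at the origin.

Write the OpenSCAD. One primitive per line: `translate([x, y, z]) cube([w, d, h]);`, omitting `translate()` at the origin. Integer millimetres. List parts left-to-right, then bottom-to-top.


cube([220, 820, 160]);
translate([220, 0, 0]) cube([220, 820, 320]);
translate([440, 0, 0]) cube([220, 820, 480]);
translate([660, 0, 0]) cube([220, 820, 640]);
translate([880, 0, 0]) cube([220, 820, 800]);
translate([1100, 0, 0]) cube([220, 820, 960]);
translate([1320, 0, 0]) cube([220, 820, 1120]);
translate([1540, 0, 0]) cube([220, 820, 1280]);
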